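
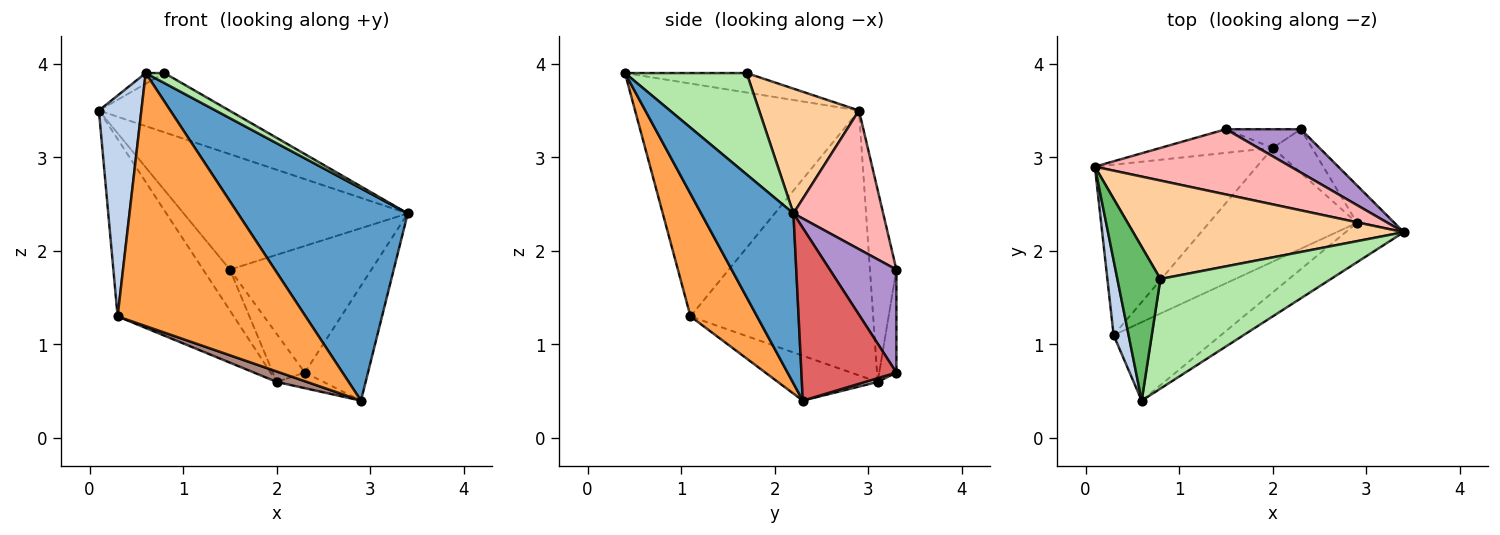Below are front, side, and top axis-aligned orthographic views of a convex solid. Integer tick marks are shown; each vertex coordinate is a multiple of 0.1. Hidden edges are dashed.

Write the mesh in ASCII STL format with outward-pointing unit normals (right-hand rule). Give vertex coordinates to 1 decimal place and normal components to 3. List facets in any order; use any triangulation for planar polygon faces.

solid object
 facet normal 0.471 -0.867 -0.161
  outer loop
   vertex 2.9 2.3 0.4
   vertex 3.4 2.2 2.4
   vertex 0.6 0.4 3.9
  endloop
 endfacet
 facet normal -0.981 -0.186 0.063
  outer loop
   vertex 0.3 1.1 1.3
   vertex 0.6 0.4 3.9
   vertex 0.1 2.9 3.5
  endloop
 endfacet
 facet normal 0.320 -0.905 -0.281
  outer loop
   vertex 0.3 1.1 1.3
   vertex 2.9 2.3 0.4
   vertex 0.6 0.4 3.9
  endloop
 endfacet
 facet normal 0.367 0.480 0.797
  outer loop
   vertex 0.8 1.7 3.9
   vertex 3.4 2.2 2.4
   vertex 0.1 2.9 3.5
  endloop
 endfacet
 facet normal -0.411 0.063 0.909
  outer loop
   vertex 0.8 1.7 3.9
   vertex 0.1 2.9 3.5
   vertex 0.6 0.4 3.9
  endloop
 endfacet
 facet normal 0.509 -0.078 0.857
  outer loop
   vertex 0.8 1.7 3.9
   vertex 0.6 0.4 3.9
   vertex 3.4 2.2 2.4
  endloop
 endfacet
 facet normal 0.819 0.545 -0.178
  outer loop
   vertex 2.3 3.3 0.7
   vertex 3.4 2.2 2.4
   vertex 2.9 2.3 0.4
  endloop
 endfacet
 facet normal 0.329 0.822 0.465
  outer loop
   vertex 1.5 3.3 1.8
   vertex 0.1 2.9 3.5
   vertex 3.4 2.2 2.4
  endloop
 endfacet
 facet normal 0.407 0.864 0.296
  outer loop
   vertex 1.5 3.3 1.8
   vertex 3.4 2.2 2.4
   vertex 2.3 3.3 0.7
  endloop
 endfacet
 facet normal -0.447 0.833 -0.325
  outer loop
   vertex 2.0 3.1 0.6
   vertex 1.5 3.3 1.8
   vertex 2.3 3.3 0.7
  endloop
 endfacet
 facet normal -0.290 -0.087 -0.953
  outer loop
   vertex 2.0 3.1 0.6
   vertex 2.9 2.3 0.4
   vertex 0.3 1.1 1.3
  endloop
 endfacet
 facet normal 0.089 0.335 -0.938
  outer loop
   vertex 2.0 3.1 0.6
   vertex 2.3 3.3 0.7
   vertex 2.9 2.3 0.4
  endloop
 endfacet
 facet normal -0.750 0.477 -0.458
  outer loop
   vertex 2.0 3.1 0.6
   vertex 0.3 1.1 1.3
   vertex 0.1 2.9 3.5
  endloop
 endfacet
 facet normal -0.650 0.658 -0.380
  outer loop
   vertex 2.0 3.1 0.6
   vertex 0.1 2.9 3.5
   vertex 1.5 3.3 1.8
  endloop
 endfacet
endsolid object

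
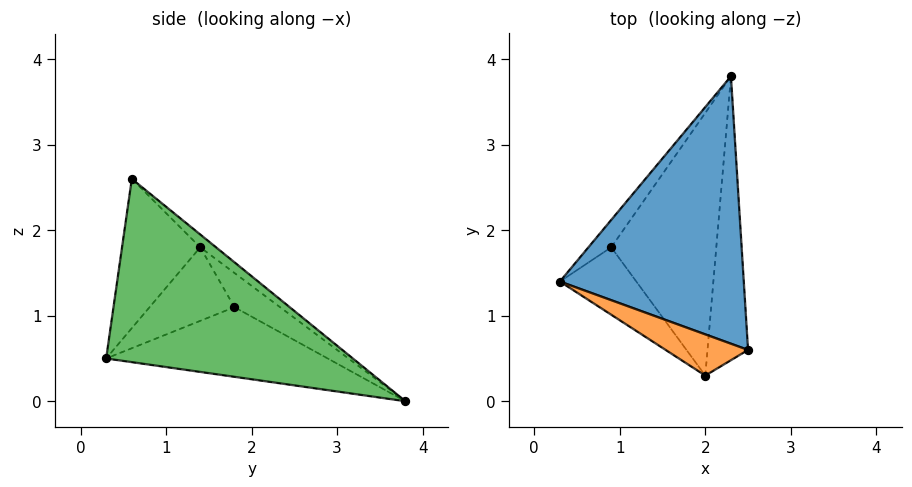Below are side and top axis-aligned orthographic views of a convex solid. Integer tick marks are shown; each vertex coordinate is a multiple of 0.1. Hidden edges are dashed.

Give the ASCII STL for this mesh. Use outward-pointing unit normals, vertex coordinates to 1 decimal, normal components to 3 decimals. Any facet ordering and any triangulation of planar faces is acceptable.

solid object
 facet normal -0.054 0.628 0.777
  outer loop
   vertex 2.3 3.8 0.0
   vertex 0.3 1.4 1.8
   vertex 2.5 0.6 2.6
  endloop
 endfacet
 facet normal -0.404 -0.887 0.223
  outer loop
   vertex 2.0 0.3 0.5
   vertex 2.5 0.6 2.6
   vertex 0.3 1.4 1.8
  endloop
 endfacet
 facet normal 0.970 -0.114 -0.215
  outer loop
   vertex 2.0 0.3 0.5
   vertex 2.3 3.8 0.0
   vertex 2.5 0.6 2.6
  endloop
 endfacet
 facet normal -0.802 0.267 -0.535
  outer loop
   vertex 0.9 1.8 1.1
   vertex 0.3 1.4 1.8
   vertex 2.3 3.8 0.0
  endloop
 endfacet
 facet normal -0.677 -0.215 -0.704
  outer loop
   vertex 0.9 1.8 1.1
   vertex 2.0 0.3 0.5
   vertex 0.3 1.4 1.8
  endloop
 endfacet
 facet normal -0.551 -0.072 -0.831
  outer loop
   vertex 0.9 1.8 1.1
   vertex 2.3 3.8 0.0
   vertex 2.0 0.3 0.5
  endloop
 endfacet
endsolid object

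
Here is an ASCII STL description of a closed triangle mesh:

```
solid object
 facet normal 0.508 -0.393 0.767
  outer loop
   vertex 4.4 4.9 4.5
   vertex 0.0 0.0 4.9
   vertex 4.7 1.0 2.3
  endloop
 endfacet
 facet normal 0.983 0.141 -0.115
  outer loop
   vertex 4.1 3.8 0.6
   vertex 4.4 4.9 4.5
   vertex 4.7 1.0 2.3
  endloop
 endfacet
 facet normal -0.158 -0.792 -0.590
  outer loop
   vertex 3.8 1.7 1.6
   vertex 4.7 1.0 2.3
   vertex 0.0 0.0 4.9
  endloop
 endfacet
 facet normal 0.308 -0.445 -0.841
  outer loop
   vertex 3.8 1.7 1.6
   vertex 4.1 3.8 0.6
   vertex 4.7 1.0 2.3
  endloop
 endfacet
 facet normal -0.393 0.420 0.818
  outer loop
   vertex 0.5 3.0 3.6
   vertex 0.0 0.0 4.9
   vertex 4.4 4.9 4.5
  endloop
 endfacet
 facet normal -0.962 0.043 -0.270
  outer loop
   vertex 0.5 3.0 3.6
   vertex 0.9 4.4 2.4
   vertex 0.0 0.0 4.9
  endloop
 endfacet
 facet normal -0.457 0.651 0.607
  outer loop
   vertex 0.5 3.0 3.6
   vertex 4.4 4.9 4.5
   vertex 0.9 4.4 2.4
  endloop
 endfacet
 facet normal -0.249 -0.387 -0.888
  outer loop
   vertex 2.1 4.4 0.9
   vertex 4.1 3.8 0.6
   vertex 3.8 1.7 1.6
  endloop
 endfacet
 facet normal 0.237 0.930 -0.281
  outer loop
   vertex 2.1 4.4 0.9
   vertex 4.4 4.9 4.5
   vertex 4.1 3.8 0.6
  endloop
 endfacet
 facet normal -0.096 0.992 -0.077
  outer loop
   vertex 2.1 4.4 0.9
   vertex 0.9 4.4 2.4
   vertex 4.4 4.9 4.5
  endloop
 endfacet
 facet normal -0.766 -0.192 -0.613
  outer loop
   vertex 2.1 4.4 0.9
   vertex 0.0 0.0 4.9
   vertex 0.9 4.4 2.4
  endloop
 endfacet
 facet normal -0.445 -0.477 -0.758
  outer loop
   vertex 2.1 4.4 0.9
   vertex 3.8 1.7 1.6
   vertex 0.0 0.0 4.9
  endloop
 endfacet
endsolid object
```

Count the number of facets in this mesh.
12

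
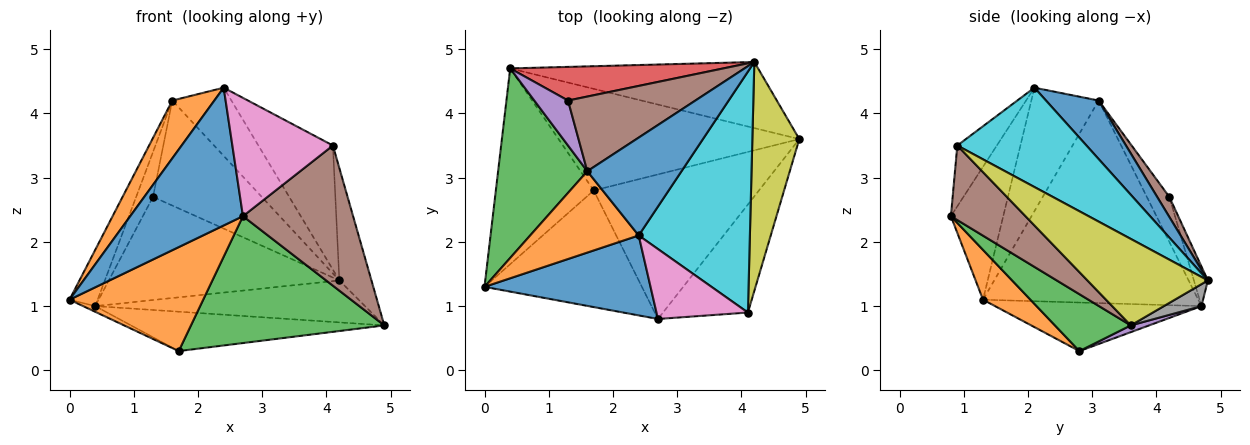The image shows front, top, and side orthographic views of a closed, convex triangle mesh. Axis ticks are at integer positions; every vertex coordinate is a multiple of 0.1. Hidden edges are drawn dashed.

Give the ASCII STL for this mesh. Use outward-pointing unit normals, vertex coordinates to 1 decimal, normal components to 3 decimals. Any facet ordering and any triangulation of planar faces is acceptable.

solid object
 facet normal -0.373 -0.803 0.466
  outer loop
   vertex 2.4 2.1 4.4
   vertex 0.0 1.3 1.1
   vertex 2.7 0.8 2.4
  endloop
 endfacet
 facet normal 0.230 -0.648 -0.726
  outer loop
   vertex 1.7 2.8 0.3
   vertex 2.7 0.8 2.4
   vertex 0.0 1.3 1.1
  endloop
 endfacet
 facet normal 0.251 -0.639 -0.728
  outer loop
   vertex 1.7 2.8 0.3
   vertex 4.9 3.6 0.7
   vertex 2.7 0.8 2.4
  endloop
 endfacet
 facet normal -0.444 0.026 -0.896
  outer loop
   vertex 1.7 2.8 0.3
   vertex 0.0 1.3 1.1
   vertex 0.4 4.7 1.0
  endloop
 endfacet
 facet normal 0.026 0.361 -0.932
  outer loop
   vertex 1.7 2.8 0.3
   vertex 0.4 4.7 1.0
   vertex 4.9 3.6 0.7
  endloop
 endfacet
 facet normal 0.473 -0.698 -0.538
  outer loop
   vertex 4.1 0.9 3.5
   vertex 2.7 0.8 2.4
   vertex 4.9 3.6 0.7
  endloop
 endfacet
 facet normal -0.320 -0.815 0.482
  outer loop
   vertex 4.1 0.9 3.5
   vertex 2.4 2.1 4.4
   vertex 2.7 0.8 2.4
  endloop
 endfacet
 facet normal 0.075 0.535 -0.842
  outer loop
   vertex 4.2 4.8 1.4
   vertex 4.9 3.6 0.7
   vertex 0.4 4.7 1.0
  endloop
 endfacet
 facet normal 0.856 0.228 0.465
  outer loop
   vertex 4.2 4.8 1.4
   vertex 4.1 0.9 3.5
   vertex 4.9 3.6 0.7
  endloop
 endfacet
 facet normal 0.622 0.359 0.696
  outer loop
   vertex 4.2 4.8 1.4
   vertex 2.4 2.1 4.4
   vertex 4.1 0.9 3.5
  endloop
 endfacet
 facet normal 0.454 0.509 0.731
  outer loop
   vertex 1.6 3.1 4.2
   vertex 2.4 2.1 4.4
   vertex 4.2 4.8 1.4
  endloop
 endfacet
 facet normal -0.680 -0.425 0.598
  outer loop
   vertex 1.6 3.1 4.2
   vertex 0.0 1.3 1.1
   vertex 2.4 2.1 4.4
  endloop
 endfacet
 facet normal -0.909 0.119 0.400
  outer loop
   vertex 1.6 3.1 4.2
   vertex 0.4 4.7 1.0
   vertex 0.0 1.3 1.1
  endloop
 endfacet
 facet normal -0.058 0.949 0.310
  outer loop
   vertex 1.3 4.2 2.7
   vertex 4.2 4.8 1.4
   vertex 0.4 4.7 1.0
  endloop
 endfacet
 facet normal -0.686 0.514 0.514
  outer loop
   vertex 1.3 4.2 2.7
   vertex 0.4 4.7 1.0
   vertex 1.6 3.1 4.2
  endloop
 endfacet
 facet normal 0.091 0.812 0.577
  outer loop
   vertex 1.3 4.2 2.7
   vertex 1.6 3.1 4.2
   vertex 4.2 4.8 1.4
  endloop
 endfacet
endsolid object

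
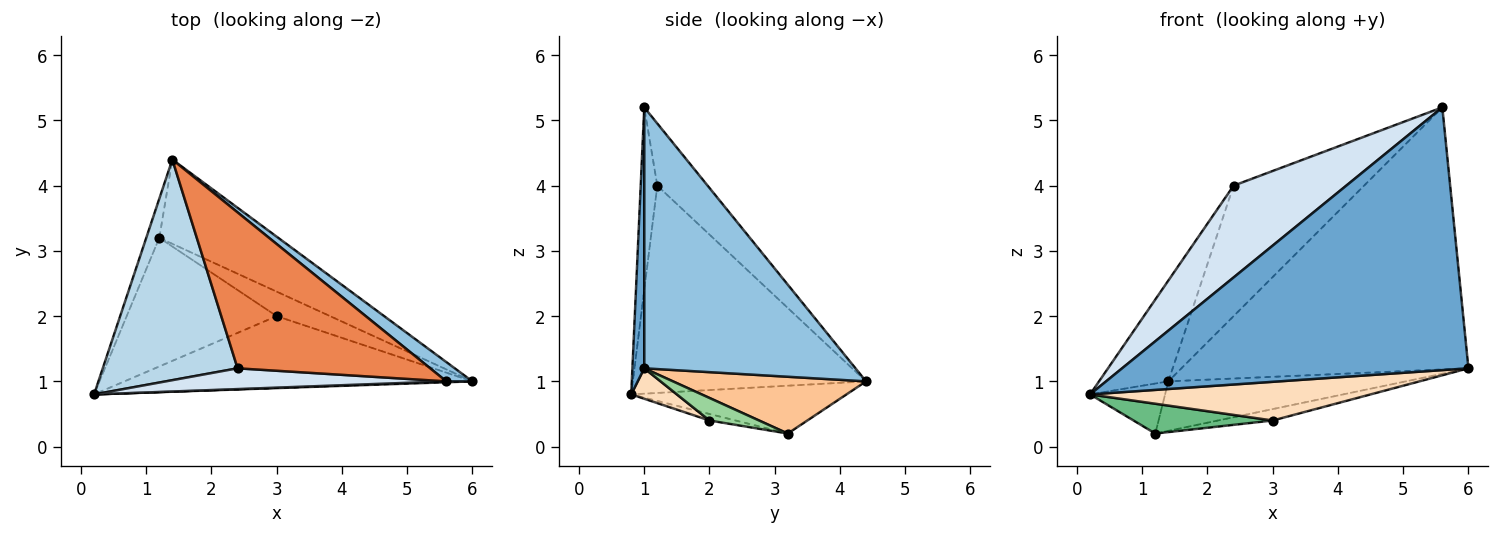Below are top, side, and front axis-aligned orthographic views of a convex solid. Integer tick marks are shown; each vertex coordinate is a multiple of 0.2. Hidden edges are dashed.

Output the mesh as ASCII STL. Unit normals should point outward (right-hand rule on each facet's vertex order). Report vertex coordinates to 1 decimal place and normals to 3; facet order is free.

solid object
 facet normal 0.034 -0.999 0.003
  outer loop
   vertex 5.6 1.0 5.2
   vertex 0.2 0.8 0.8
   vertex 6.0 1.0 1.2
  endloop
 endfacet
 facet normal 0.592 0.804 0.059
  outer loop
   vertex 5.6 1.0 5.2
   vertex 6.0 1.0 1.2
   vertex 1.4 4.4 1.0
  endloop
 endfacet
 facet normal -0.813 0.242 0.529
  outer loop
   vertex 2.4 1.2 4.0
   vertex 1.4 4.4 1.0
   vertex 0.2 0.8 0.8
  endloop
 endfacet
 facet normal -0.142 -0.965 0.218
  outer loop
   vertex 2.4 1.2 4.0
   vertex 0.2 0.8 0.8
   vertex 5.6 1.0 5.2
  endloop
 endfacet
 facet normal -0.240 0.623 0.745
  outer loop
   vertex 2.4 1.2 4.0
   vertex 5.6 1.0 5.2
   vertex 1.4 4.4 1.0
  endloop
 endfacet
 facet normal -0.914 0.319 -0.249
  outer loop
   vertex 1.2 3.2 0.2
   vertex 0.2 0.8 0.8
   vertex 1.4 4.4 1.0
  endloop
 endfacet
 facet normal 0.381 0.468 -0.797
  outer loop
   vertex 1.2 3.2 0.2
   vertex 1.4 4.4 1.0
   vertex 6.0 1.0 1.2
  endloop
 endfacet
 facet normal 0.077 -0.472 -0.878
  outer loop
   vertex 3.0 2.0 0.4
   vertex 6.0 1.0 1.2
   vertex 0.2 0.8 0.8
  endloop
 endfacet
 facet normal -0.042 -0.226 -0.973
  outer loop
   vertex 3.0 2.0 0.4
   vertex 0.2 0.8 0.8
   vertex 1.2 3.2 0.2
  endloop
 endfacet
 facet normal 0.357 0.395 -0.846
  outer loop
   vertex 3.0 2.0 0.4
   vertex 1.2 3.2 0.2
   vertex 6.0 1.0 1.2
  endloop
 endfacet
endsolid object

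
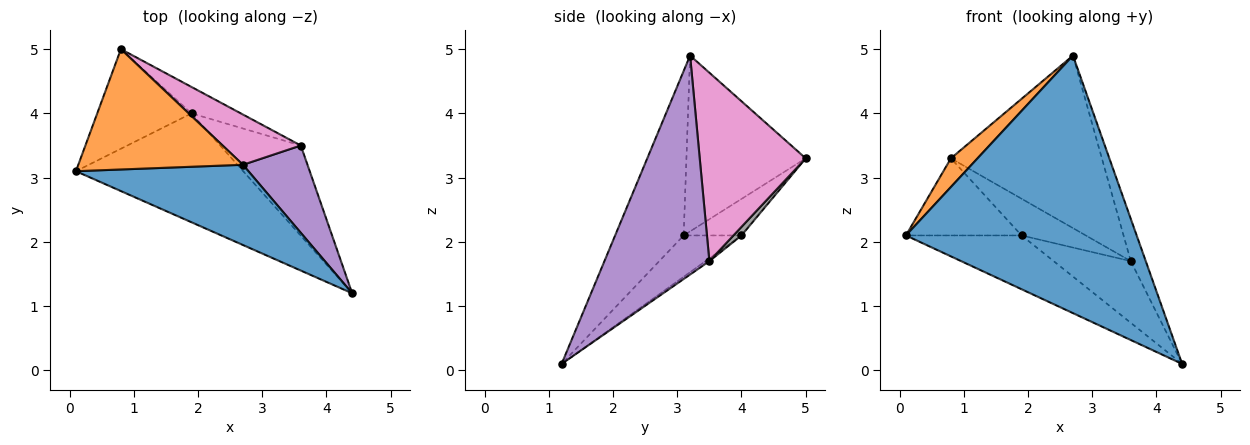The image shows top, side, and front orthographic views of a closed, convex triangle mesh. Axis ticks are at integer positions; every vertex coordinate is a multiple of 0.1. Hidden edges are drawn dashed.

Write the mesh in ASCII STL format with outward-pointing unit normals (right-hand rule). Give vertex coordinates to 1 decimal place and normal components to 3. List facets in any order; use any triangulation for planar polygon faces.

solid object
 facet normal -0.273 -0.919 0.286
  outer loop
   vertex 2.7 3.2 4.9
   vertex 0.1 3.1 2.1
   vertex 4.4 1.2 0.1
  endloop
 endfacet
 facet normal -0.720 -0.161 0.675
  outer loop
   vertex 2.7 3.2 4.9
   vertex 0.8 5.0 3.3
   vertex 0.1 3.1 2.1
  endloop
 endfacet
 facet normal -0.216 0.432 -0.875
  outer loop
   vertex 1.9 4.0 2.1
   vertex 4.4 1.2 0.1
   vertex 0.1 3.1 2.1
  endloop
 endfacet
 facet normal -0.293 0.585 -0.756
  outer loop
   vertex 1.9 4.0 2.1
   vertex 0.1 3.1 2.1
   vertex 0.8 5.0 3.3
  endloop
 endfacet
 facet normal 0.950 0.136 0.280
  outer loop
   vertex 3.6 3.5 1.7
   vertex 2.7 3.2 4.9
   vertex 4.4 1.2 0.1
  endloop
 endfacet
 facet normal -0.028 0.564 -0.825
  outer loop
   vertex 3.6 3.5 1.7
   vertex 4.4 1.2 0.1
   vertex 1.9 4.0 2.1
  endloop
 endfacet
 facet normal 0.559 0.796 0.232
  outer loop
   vertex 3.6 3.5 1.7
   vertex 0.8 5.0 3.3
   vertex 2.7 3.2 4.9
  endloop
 endfacet
 facet normal 0.101 0.808 -0.581
  outer loop
   vertex 3.6 3.5 1.7
   vertex 1.9 4.0 2.1
   vertex 0.8 5.0 3.3
  endloop
 endfacet
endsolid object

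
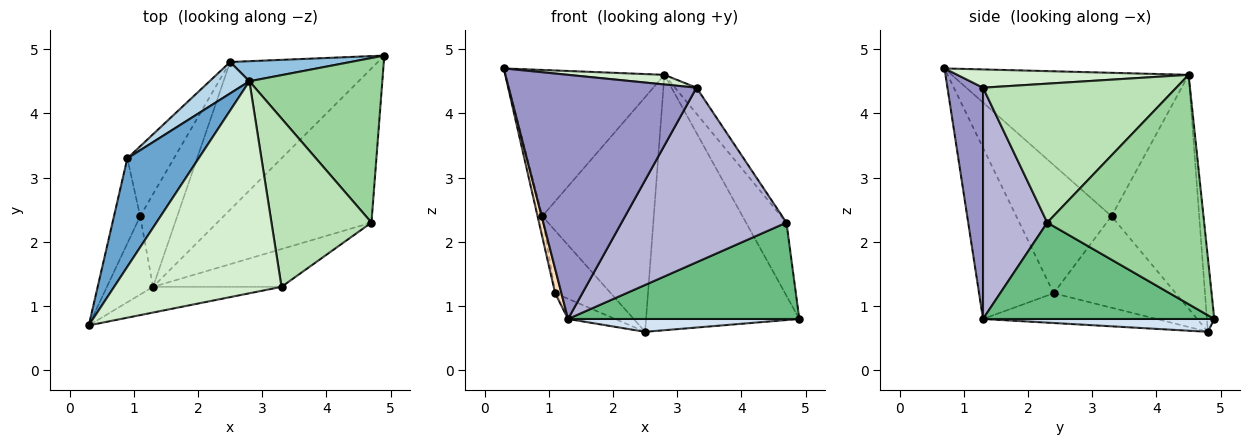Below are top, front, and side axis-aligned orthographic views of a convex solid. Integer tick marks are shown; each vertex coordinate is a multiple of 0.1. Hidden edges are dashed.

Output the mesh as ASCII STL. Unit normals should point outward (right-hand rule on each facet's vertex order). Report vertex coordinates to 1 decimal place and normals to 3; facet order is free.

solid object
 facet normal -0.767 0.515 0.382
  outer loop
   vertex 2.8 4.5 4.6
   vertex 0.9 3.3 2.4
   vertex 0.3 0.7 4.7
  endloop
 endfacet
 facet normal -0.048 0.996 0.078
  outer loop
   vertex 2.8 4.5 4.6
   vertex 4.9 4.9 0.8
   vertex 2.5 4.8 0.6
  endloop
 endfacet
 facet normal -0.615 0.782 0.105
  outer loop
   vertex 2.8 4.5 4.6
   vertex 2.5 4.8 0.6
   vertex 0.9 3.3 2.4
  endloop
 endfacet
 facet normal 0.086 -0.086 -0.993
  outer loop
   vertex 1.3 1.3 0.8
   vertex 2.5 4.8 0.6
   vertex 4.9 4.9 0.8
  endloop
 endfacet
 facet normal -0.826 0.377 -0.420
  outer loop
   vertex 1.1 2.4 1.2
   vertex 0.9 3.3 2.4
   vertex 2.5 4.8 0.6
  endloop
 endfacet
 facet normal -0.617 0.168 -0.769
  outer loop
   vertex 1.1 2.4 1.2
   vertex 2.5 4.8 0.6
   vertex 1.3 1.3 0.8
  endloop
 endfacet
 facet normal -0.979 0.049 -0.200
  outer loop
   vertex 1.1 2.4 1.2
   vertex 0.3 0.7 4.7
   vertex 0.9 3.3 2.4
  endloop
 endfacet
 facet normal -0.962 -0.081 -0.259
  outer loop
   vertex 1.1 2.4 1.2
   vertex 1.3 1.3 0.8
   vertex 0.3 0.7 4.7
  endloop
 endfacet
 facet normal 0.468 -0.468 -0.749
  outer loop
   vertex 4.7 2.3 2.3
   vertex 1.3 1.3 0.8
   vertex 4.9 4.9 0.8
  endloop
 endfacet
 facet normal 0.844 0.217 0.490
  outer loop
   vertex 4.7 2.3 2.3
   vertex 4.9 4.9 0.8
   vertex 2.8 4.5 4.6
  endloop
 endfacet
 facet normal 0.808 0.090 0.582
  outer loop
   vertex 3.3 1.3 4.4
   vertex 4.7 2.3 2.3
   vertex 2.8 4.5 4.6
  endloop
 endfacet
 facet normal 0.108 -0.045 0.993
  outer loop
   vertex 3.3 1.3 4.4
   vertex 2.8 4.5 4.6
   vertex 0.3 0.7 4.7
  endloop
 endfacet
 facet normal 0.185 -0.977 -0.103
  outer loop
   vertex 3.3 1.3 4.4
   vertex 0.3 0.7 4.7
   vertex 1.3 1.3 0.8
  endloop
 endfacet
 facet normal 0.356 -0.913 -0.198
  outer loop
   vertex 3.3 1.3 4.4
   vertex 1.3 1.3 0.8
   vertex 4.7 2.3 2.3
  endloop
 endfacet
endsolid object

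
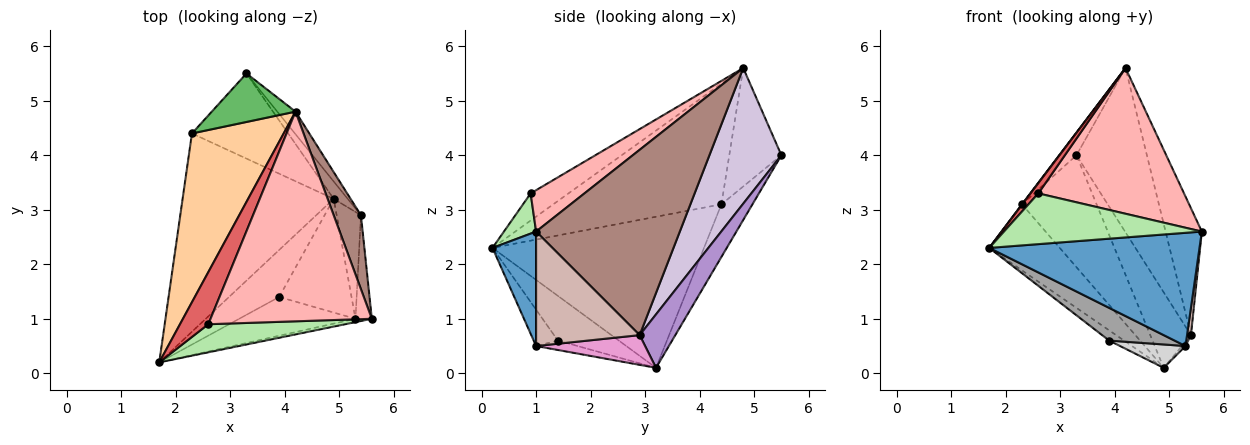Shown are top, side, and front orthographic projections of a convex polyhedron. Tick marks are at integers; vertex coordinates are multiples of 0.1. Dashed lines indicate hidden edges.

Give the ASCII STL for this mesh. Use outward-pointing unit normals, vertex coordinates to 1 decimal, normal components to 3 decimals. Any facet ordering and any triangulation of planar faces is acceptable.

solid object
 facet normal 0.203 -0.979 -0.029
  outer loop
   vertex 5.3 1.0 0.5
   vertex 5.6 1.0 2.6
   vertex 1.7 0.2 2.3
  endloop
 endfacet
 facet normal -0.688 0.229 -0.688
  outer loop
   vertex 2.3 4.4 3.1
   vertex 4.9 3.2 0.1
   vertex 1.7 0.2 2.3
  endloop
 endfacet
 facet normal -0.314 0.756 -0.575
  outer loop
   vertex 2.3 4.4 3.1
   vertex 3.3 5.5 4.0
   vertex 4.9 3.2 0.1
  endloop
 endfacet
 facet normal -0.796 -0.002 0.605
  outer loop
   vertex 2.3 4.4 3.1
   vertex 1.7 0.2 2.3
   vertex 4.2 4.8 5.6
  endloop
 endfacet
 facet normal -0.788 0.261 0.557
  outer loop
   vertex 2.3 4.4 3.1
   vertex 4.2 4.8 5.6
   vertex 3.3 5.5 4.0
  endloop
 endfacet
 facet normal 0.141 -0.866 0.480
  outer loop
   vertex 2.6 0.9 3.3
   vertex 1.7 0.2 2.3
   vertex 5.6 1.0 2.6
  endloop
 endfacet
 facet normal -0.685 -0.141 0.715
  outer loop
   vertex 2.6 0.9 3.3
   vertex 4.2 4.8 5.6
   vertex 1.7 0.2 2.3
  endloop
 endfacet
 facet normal 0.206 -0.558 0.804
  outer loop
   vertex 2.6 0.9 3.3
   vertex 5.6 1.0 2.6
   vertex 4.2 4.8 5.6
  endloop
 endfacet
 facet normal 0.649 0.741 -0.171
  outer loop
   vertex 5.4 2.9 0.7
   vertex 4.9 3.2 0.1
   vertex 3.3 5.5 4.0
  endloop
 endfacet
 facet normal 0.712 0.696 -0.096
  outer loop
   vertex 5.4 2.9 0.7
   vertex 3.3 5.5 4.0
   vertex 4.2 4.8 5.6
  endloop
 endfacet
 facet normal 0.960 0.242 0.141
  outer loop
   vertex 5.4 2.9 0.7
   vertex 4.2 4.8 5.6
   vertex 5.6 1.0 2.6
  endloop
 endfacet
 facet normal 0.989 -0.037 -0.141
  outer loop
   vertex 5.4 2.9 0.7
   vertex 5.6 1.0 2.6
   vertex 5.3 1.0 0.5
  endloop
 endfacet
 facet normal 0.774 0.026 -0.632
  outer loop
   vertex 5.4 2.9 0.7
   vertex 5.3 1.0 0.5
   vertex 4.9 3.2 0.1
  endloop
 endfacet
 facet normal -0.657 0.160 -0.737
  outer loop
   vertex 3.9 1.4 0.6
   vertex 1.7 0.2 2.3
   vertex 4.9 3.2 0.1
  endloop
 endfacet
 facet normal -0.232 -0.627 -0.743
  outer loop
   vertex 3.9 1.4 0.6
   vertex 5.3 1.0 0.5
   vertex 1.7 0.2 2.3
  endloop
 endfacet
 facet normal -0.126 -0.200 -0.972
  outer loop
   vertex 3.9 1.4 0.6
   vertex 4.9 3.2 0.1
   vertex 5.3 1.0 0.5
  endloop
 endfacet
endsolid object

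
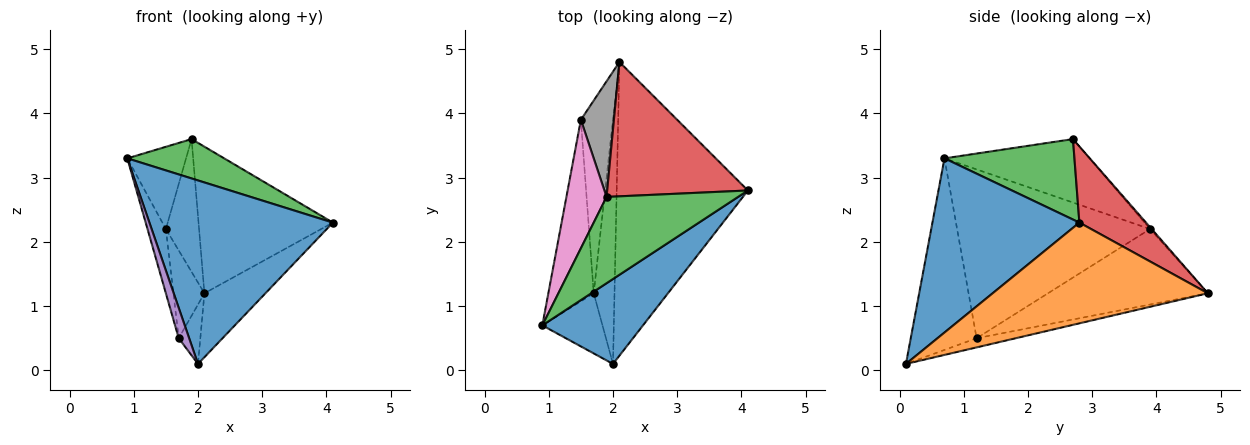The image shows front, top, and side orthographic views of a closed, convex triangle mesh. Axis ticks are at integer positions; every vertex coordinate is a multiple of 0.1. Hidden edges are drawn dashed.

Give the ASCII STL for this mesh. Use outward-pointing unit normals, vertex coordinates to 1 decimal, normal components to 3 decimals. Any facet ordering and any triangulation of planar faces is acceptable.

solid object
 facet normal 0.588 -0.734 0.340
  outer loop
   vertex 2.0 0.1 0.1
   vertex 4.1 2.8 2.3
   vertex 0.9 0.7 3.3
  endloop
 endfacet
 facet normal 0.600 0.170 -0.782
  outer loop
   vertex 2.0 0.1 0.1
   vertex 2.1 4.8 1.2
   vertex 4.1 2.8 2.3
  endloop
 endfacet
 facet normal 0.486 -0.362 0.795
  outer loop
   vertex 1.9 2.7 3.6
   vertex 0.9 0.7 3.3
   vertex 4.1 2.8 2.3
  endloop
 endfacet
 facet normal 0.343 0.692 0.634
  outer loop
   vertex 1.9 2.7 3.6
   vertex 4.1 2.8 2.3
   vertex 2.1 4.8 1.2
  endloop
 endfacet
 facet normal -0.943 -0.150 -0.296
  outer loop
   vertex 1.7 1.2 0.5
   vertex 2.0 0.1 0.1
   vertex 0.9 0.7 3.3
  endloop
 endfacet
 facet normal -0.394 0.217 -0.893
  outer loop
   vertex 1.7 1.2 0.5
   vertex 2.1 4.8 1.2
   vertex 2.0 0.1 0.1
  endloop
 endfacet
 facet normal -0.799 0.324 0.506
  outer loop
   vertex 1.5 3.9 2.2
   vertex 0.9 0.7 3.3
   vertex 1.9 2.7 3.6
  endloop
 endfacet
 facet normal -0.036 0.754 0.656
  outer loop
   vertex 1.5 3.9 2.2
   vertex 1.9 2.7 3.6
   vertex 2.1 4.8 1.2
  endloop
 endfacet
 facet normal -0.962 0.091 -0.258
  outer loop
   vertex 1.5 3.9 2.2
   vertex 1.7 1.2 0.5
   vertex 0.9 0.7 3.3
  endloop
 endfacet
 facet normal -0.906 0.176 -0.385
  outer loop
   vertex 1.5 3.9 2.2
   vertex 2.1 4.8 1.2
   vertex 1.7 1.2 0.5
  endloop
 endfacet
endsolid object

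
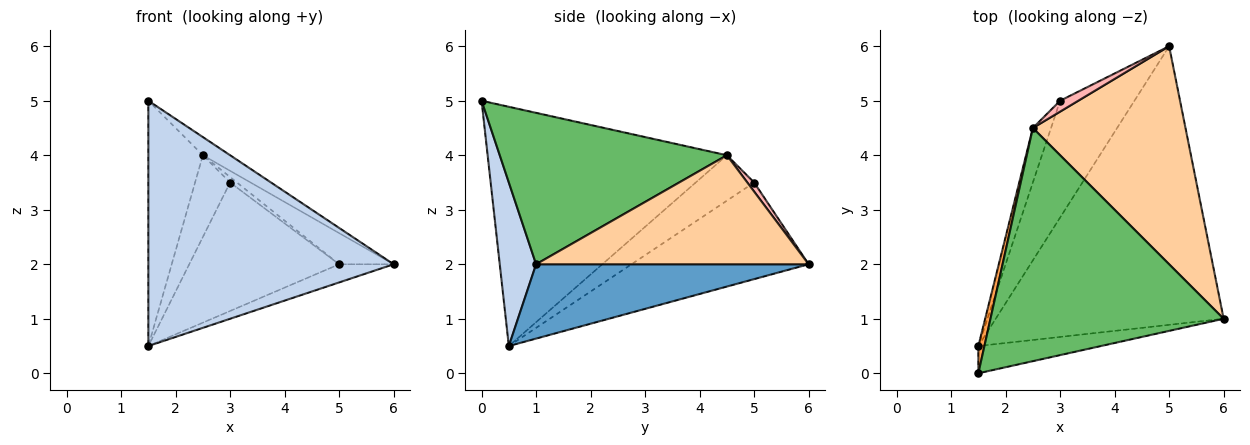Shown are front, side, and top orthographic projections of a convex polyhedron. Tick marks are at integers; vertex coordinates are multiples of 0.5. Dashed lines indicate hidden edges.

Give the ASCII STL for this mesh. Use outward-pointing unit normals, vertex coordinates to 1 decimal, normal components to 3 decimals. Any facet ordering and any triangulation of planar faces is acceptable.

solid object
 facet normal 0.309 0.062 -0.949
  outer loop
   vertex 5.0 6.0 2.0
   vertex 6.0 1.0 2.0
   vertex 1.5 0.5 0.5
  endloop
 endfacet
 facet normal 0.146 -0.983 -0.109
  outer loop
   vertex 1.5 0.0 5.0
   vertex 1.5 0.5 0.5
   vertex 6.0 1.0 2.0
  endloop
 endfacet
 facet normal -0.975 0.222 0.025
  outer loop
   vertex 2.5 4.5 4.0
   vertex 1.5 0.5 0.5
   vertex 1.5 0.0 5.0
  endloop
 endfacet
 facet normal 0.577 0.115 0.808
  outer loop
   vertex 2.5 4.5 4.0
   vertex 6.0 1.0 2.0
   vertex 5.0 6.0 2.0
  endloop
 endfacet
 facet normal 0.543 0.065 0.837
  outer loop
   vertex 2.5 4.5 4.0
   vertex 1.5 0.0 5.0
   vertex 6.0 1.0 2.0
  endloop
 endfacet
 facet normal -0.658 0.557 -0.506
  outer loop
   vertex 3.0 5.0 3.5
   vertex 5.0 6.0 2.0
   vertex 1.5 0.5 0.5
  endloop
 endfacet
 facet normal -0.811 0.487 -0.324
  outer loop
   vertex 3.0 5.0 3.5
   vertex 1.5 0.5 0.5
   vertex 2.5 4.5 4.0
  endloop
 endfacet
 facet normal 0.408 0.408 0.816
  outer loop
   vertex 3.0 5.0 3.5
   vertex 2.5 4.5 4.0
   vertex 5.0 6.0 2.0
  endloop
 endfacet
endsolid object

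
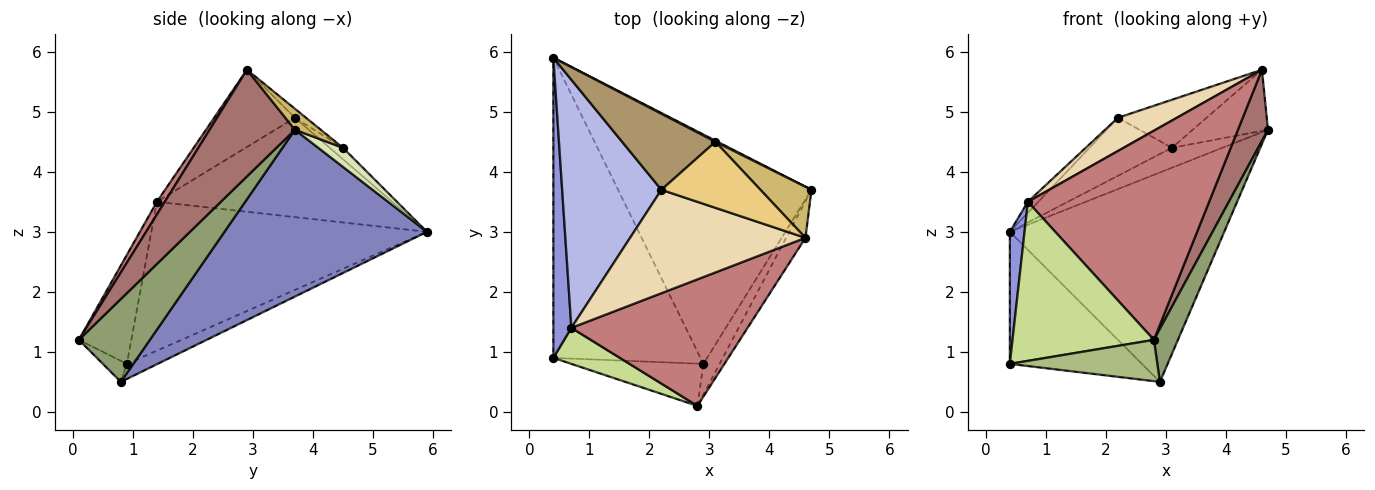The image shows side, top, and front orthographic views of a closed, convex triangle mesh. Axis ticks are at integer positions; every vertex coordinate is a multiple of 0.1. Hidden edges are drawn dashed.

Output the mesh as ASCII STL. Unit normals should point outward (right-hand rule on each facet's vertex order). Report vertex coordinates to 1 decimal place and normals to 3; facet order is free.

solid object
 facet normal -0.093 0.401 -0.911
  outer loop
   vertex 2.9 0.8 0.5
   vertex 0.4 0.9 0.8
   vertex 0.4 5.9 3.0
  endloop
 endfacet
 facet normal 0.537 0.569 -0.623
  outer loop
   vertex 2.9 0.8 0.5
   vertex 0.4 5.9 3.0
   vertex 4.7 3.7 4.7
  endloop
 endfacet
 facet normal -0.991 -0.053 0.120
  outer loop
   vertex 0.7 1.4 3.5
   vertex 0.4 5.9 3.0
   vertex 0.4 0.9 0.8
  endloop
 endfacet
 facet normal -0.707 0.031 0.706
  outer loop
   vertex 2.2 3.7 4.9
   vertex 0.4 5.9 3.0
   vertex 0.7 1.4 3.5
  endloop
 endfacet
 facet normal 0.932 -0.315 -0.182
  outer loop
   vertex 2.8 0.1 1.2
   vertex 2.9 0.8 0.5
   vertex 4.7 3.7 4.7
  endloop
 endfacet
 facet normal -0.113 -0.694 -0.711
  outer loop
   vertex 2.8 0.1 1.2
   vertex 0.4 0.9 0.8
   vertex 2.9 0.8 0.5
  endloop
 endfacet
 facet normal -0.340 -0.917 0.208
  outer loop
   vertex 2.8 0.1 1.2
   vertex 0.7 1.4 3.5
   vertex 0.4 0.9 0.8
  endloop
 endfacet
 facet normal 0.439 0.897 0.050
  outer loop
   vertex 3.1 4.5 4.4
   vertex 4.7 3.7 4.7
   vertex 0.4 5.9 3.0
  endloop
 endfacet
 facet normal -0.097 0.604 0.791
  outer loop
   vertex 3.1 4.5 4.4
   vertex 0.4 5.9 3.0
   vertex 2.2 3.7 4.9
  endloop
 endfacet
 facet normal 0.255 0.742 0.619
  outer loop
   vertex 4.6 2.9 5.7
   vertex 4.7 3.7 4.7
   vertex 3.1 4.5 4.4
  endloop
 endfacet
 facet normal -0.073 0.587 0.807
  outer loop
   vertex 4.6 2.9 5.7
   vertex 3.1 4.5 4.4
   vertex 2.2 3.7 4.9
  endloop
 endfacet
 facet normal -0.387 -0.282 0.878
  outer loop
   vertex 4.6 2.9 5.7
   vertex 2.2 3.7 4.9
   vertex 0.7 1.4 3.5
  endloop
 endfacet
 facet normal 0.930 -0.327 -0.169
  outer loop
   vertex 4.6 2.9 5.7
   vertex 2.8 0.1 1.2
   vertex 4.7 3.7 4.7
  endloop
 endfacet
 facet normal 0.037 -0.855 0.517
  outer loop
   vertex 4.6 2.9 5.7
   vertex 0.7 1.4 3.5
   vertex 2.8 0.1 1.2
  endloop
 endfacet
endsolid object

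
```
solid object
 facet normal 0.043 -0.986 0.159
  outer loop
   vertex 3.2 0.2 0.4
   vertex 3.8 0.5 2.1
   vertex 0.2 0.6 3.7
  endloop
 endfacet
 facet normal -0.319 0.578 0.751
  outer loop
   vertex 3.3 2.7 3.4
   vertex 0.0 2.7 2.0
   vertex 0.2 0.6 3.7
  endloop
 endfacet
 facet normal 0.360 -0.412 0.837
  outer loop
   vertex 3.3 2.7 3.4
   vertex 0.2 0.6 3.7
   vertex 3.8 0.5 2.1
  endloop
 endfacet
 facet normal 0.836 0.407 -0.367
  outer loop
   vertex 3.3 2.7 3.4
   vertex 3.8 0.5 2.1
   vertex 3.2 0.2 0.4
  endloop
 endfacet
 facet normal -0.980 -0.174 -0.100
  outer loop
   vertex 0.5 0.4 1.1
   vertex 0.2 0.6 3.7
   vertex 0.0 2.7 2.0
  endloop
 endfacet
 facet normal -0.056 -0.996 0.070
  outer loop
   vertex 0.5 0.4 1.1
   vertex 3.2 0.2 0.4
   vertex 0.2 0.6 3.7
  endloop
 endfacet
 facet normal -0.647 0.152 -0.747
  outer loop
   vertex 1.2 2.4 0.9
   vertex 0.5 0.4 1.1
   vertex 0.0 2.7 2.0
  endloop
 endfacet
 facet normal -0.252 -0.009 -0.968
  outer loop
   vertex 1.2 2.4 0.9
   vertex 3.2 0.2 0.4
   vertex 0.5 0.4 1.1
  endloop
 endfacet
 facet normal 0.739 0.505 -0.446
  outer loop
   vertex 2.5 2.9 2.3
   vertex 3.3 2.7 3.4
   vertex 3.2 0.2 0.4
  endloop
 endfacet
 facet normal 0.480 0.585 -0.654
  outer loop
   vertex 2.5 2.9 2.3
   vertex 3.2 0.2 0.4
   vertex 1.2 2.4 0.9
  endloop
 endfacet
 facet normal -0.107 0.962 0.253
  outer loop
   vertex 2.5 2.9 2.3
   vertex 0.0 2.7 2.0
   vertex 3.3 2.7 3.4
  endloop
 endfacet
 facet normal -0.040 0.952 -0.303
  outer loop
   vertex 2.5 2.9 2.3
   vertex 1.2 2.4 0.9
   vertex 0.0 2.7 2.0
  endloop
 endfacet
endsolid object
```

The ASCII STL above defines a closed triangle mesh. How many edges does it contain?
18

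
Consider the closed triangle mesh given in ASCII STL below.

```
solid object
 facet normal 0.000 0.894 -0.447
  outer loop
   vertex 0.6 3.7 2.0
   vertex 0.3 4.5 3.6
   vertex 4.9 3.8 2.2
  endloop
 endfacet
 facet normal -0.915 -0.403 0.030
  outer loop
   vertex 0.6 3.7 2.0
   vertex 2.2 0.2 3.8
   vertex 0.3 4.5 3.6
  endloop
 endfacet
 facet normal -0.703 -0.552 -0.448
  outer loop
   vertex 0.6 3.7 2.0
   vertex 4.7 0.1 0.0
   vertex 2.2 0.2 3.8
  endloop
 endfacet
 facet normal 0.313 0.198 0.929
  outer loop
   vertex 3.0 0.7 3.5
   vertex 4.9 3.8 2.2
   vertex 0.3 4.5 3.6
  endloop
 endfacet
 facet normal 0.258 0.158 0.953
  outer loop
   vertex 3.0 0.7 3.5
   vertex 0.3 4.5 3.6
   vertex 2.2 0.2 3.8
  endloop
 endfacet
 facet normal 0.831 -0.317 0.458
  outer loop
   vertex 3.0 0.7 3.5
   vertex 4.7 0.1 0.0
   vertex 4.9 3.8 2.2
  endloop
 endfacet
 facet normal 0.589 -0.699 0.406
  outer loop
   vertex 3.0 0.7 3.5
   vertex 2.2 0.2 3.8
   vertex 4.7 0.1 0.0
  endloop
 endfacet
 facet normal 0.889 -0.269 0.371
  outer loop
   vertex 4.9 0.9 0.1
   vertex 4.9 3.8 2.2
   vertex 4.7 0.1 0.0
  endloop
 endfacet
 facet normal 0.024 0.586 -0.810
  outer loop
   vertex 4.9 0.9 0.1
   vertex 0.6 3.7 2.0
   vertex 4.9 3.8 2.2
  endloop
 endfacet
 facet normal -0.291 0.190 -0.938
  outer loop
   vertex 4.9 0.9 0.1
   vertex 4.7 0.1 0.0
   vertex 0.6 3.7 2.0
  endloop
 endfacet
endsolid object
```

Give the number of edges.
15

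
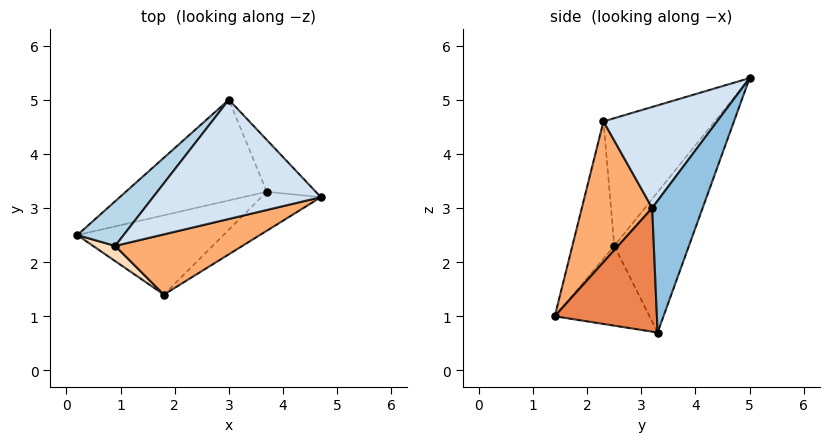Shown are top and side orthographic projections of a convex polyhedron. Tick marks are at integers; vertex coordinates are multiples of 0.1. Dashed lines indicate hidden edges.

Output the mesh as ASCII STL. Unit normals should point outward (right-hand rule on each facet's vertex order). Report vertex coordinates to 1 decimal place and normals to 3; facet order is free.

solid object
 facet normal -0.363 0.858 -0.364
  outer loop
   vertex 3.7 3.3 0.7
   vertex 0.2 2.5 2.3
   vertex 3.0 5.0 5.4
  endloop
 endfacet
 facet normal 0.558 0.804 -0.208
  outer loop
   vertex 3.7 3.3 0.7
   vertex 3.0 5.0 5.4
   vertex 4.7 3.2 3.0
  endloop
 endfacet
 facet normal -0.795 0.533 0.288
  outer loop
   vertex 0.9 2.3 4.6
   vertex 3.0 5.0 5.4
   vertex 0.2 2.5 2.3
  endloop
 endfacet
 facet normal 0.432 -0.548 0.717
  outer loop
   vertex 0.9 2.3 4.6
   vertex 4.7 3.2 3.0
   vertex 3.0 5.0 5.4
  endloop
 endfacet
 facet normal 0.647 -0.696 -0.312
  outer loop
   vertex 1.8 1.4 1.0
   vertex 3.7 3.3 0.7
   vertex 4.7 3.2 3.0
  endloop
 endfacet
 facet normal 0.340 -0.889 0.307
  outer loop
   vertex 1.8 1.4 1.0
   vertex 4.7 3.2 3.0
   vertex 0.9 2.3 4.6
  endloop
 endfacet
 facet normal -0.454 0.322 -0.831
  outer loop
   vertex 1.8 1.4 1.0
   vertex 0.2 2.5 2.3
   vertex 3.7 3.3 0.7
  endloop
 endfacet
 facet normal -0.518 -0.852 0.083
  outer loop
   vertex 1.8 1.4 1.0
   vertex 0.9 2.3 4.6
   vertex 0.2 2.5 2.3
  endloop
 endfacet
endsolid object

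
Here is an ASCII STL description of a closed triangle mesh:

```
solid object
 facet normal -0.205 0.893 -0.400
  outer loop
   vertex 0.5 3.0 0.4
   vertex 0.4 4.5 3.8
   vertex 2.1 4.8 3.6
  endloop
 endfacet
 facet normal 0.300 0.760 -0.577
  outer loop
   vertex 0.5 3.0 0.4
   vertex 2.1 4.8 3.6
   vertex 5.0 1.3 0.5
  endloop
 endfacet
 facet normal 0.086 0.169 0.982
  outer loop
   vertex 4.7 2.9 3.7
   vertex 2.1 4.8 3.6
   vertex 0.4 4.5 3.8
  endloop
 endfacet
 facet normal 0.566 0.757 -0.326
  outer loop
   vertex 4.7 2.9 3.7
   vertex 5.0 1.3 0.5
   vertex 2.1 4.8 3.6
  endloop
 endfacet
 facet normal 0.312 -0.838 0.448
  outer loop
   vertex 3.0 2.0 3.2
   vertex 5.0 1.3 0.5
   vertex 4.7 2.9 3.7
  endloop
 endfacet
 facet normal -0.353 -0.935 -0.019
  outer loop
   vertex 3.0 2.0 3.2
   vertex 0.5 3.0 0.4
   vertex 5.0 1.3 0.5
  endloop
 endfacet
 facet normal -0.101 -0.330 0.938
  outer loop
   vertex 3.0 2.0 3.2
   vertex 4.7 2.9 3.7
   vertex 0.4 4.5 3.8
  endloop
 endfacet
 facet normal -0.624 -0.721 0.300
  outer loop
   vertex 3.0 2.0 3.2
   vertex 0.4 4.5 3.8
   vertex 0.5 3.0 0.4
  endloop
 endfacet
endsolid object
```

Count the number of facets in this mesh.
8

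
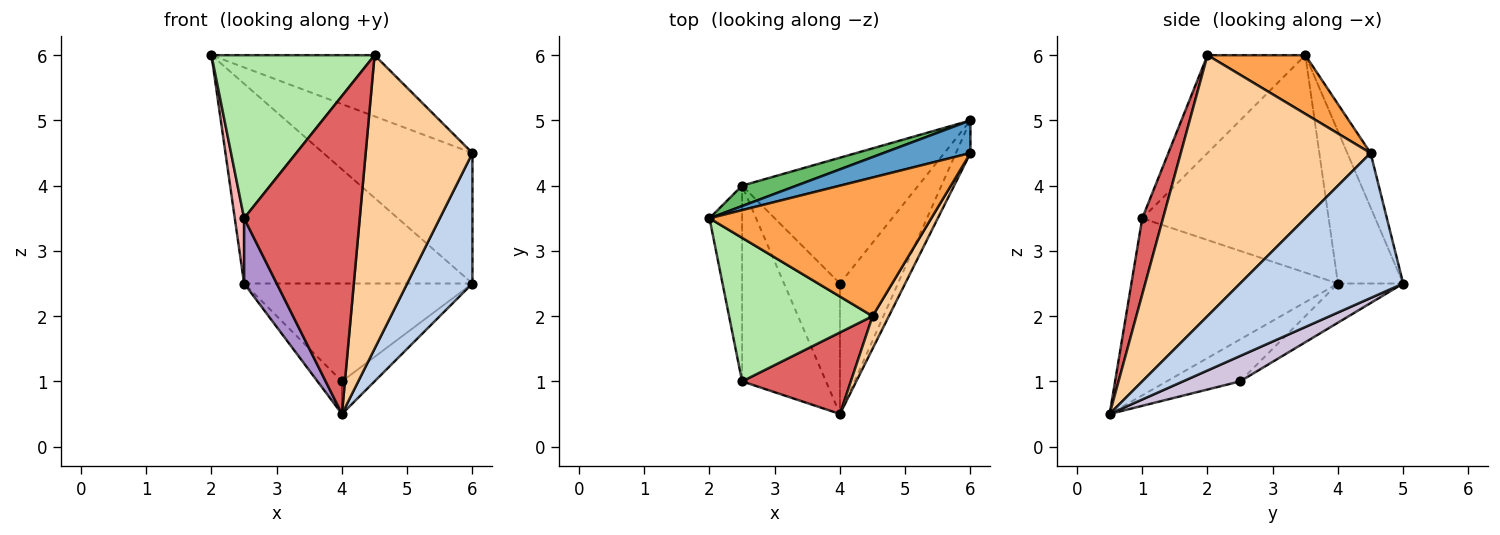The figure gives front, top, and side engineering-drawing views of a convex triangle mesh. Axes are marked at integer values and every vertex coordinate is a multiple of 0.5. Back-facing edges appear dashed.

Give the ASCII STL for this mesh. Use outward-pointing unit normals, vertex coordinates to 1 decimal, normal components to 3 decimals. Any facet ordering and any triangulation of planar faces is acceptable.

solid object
 facet normal -0.150 0.959 0.240
  outer loop
   vertex 6.0 5.0 2.5
   vertex 2.0 3.5 6.0
   vertex 6.0 4.5 4.5
  endloop
 endfacet
 facet normal 0.925 -0.370 -0.092
  outer loop
   vertex 6.0 5.0 2.5
   vertex 6.0 4.5 4.5
   vertex 4.0 0.5 0.5
  endloop
 endfacet
 facet normal 0.235 0.392 0.889
  outer loop
   vertex 4.5 2.0 6.0
   vertex 6.0 4.5 4.5
   vertex 2.0 3.5 6.0
  endloop
 endfacet
 facet normal 0.870 -0.490 0.054
  outer loop
   vertex 4.5 2.0 6.0
   vertex 4.0 0.5 0.5
   vertex 6.0 4.5 4.5
  endloop
 endfacet
 facet normal -0.273 0.957 0.098
  outer loop
   vertex 2.5 4.0 2.5
   vertex 2.0 3.5 6.0
   vertex 6.0 5.0 2.5
  endloop
 endfacet
 facet normal -0.411 -0.684 0.602
  outer loop
   vertex 2.5 1.0 3.5
   vertex 4.5 2.0 6.0
   vertex 2.0 3.5 6.0
  endloop
 endfacet
 facet normal 0.171 -0.954 0.245
  outer loop
   vertex 2.5 1.0 3.5
   vertex 4.0 0.5 0.5
   vertex 4.5 2.0 6.0
  endloop
 endfacet
 facet normal -0.988 -0.049 -0.148
  outer loop
   vertex 2.5 1.0 3.5
   vertex 2.0 3.5 6.0
   vertex 2.5 4.0 2.5
  endloop
 endfacet
 facet normal -0.895 -0.141 -0.424
  outer loop
   vertex 2.5 1.0 3.5
   vertex 2.5 4.0 2.5
   vertex 4.0 0.5 0.5
  endloop
 endfacet
 facet normal 0.391 0.223 -0.893
  outer loop
   vertex 4.0 2.5 1.0
   vertex 6.0 5.0 2.5
   vertex 4.0 0.5 0.5
  endloop
 endfacet
 facet normal -0.588 0.196 -0.784
  outer loop
   vertex 4.0 2.5 1.0
   vertex 4.0 0.5 0.5
   vertex 2.5 4.0 2.5
  endloop
 endfacet
 facet normal -0.173 0.605 -0.777
  outer loop
   vertex 4.0 2.5 1.0
   vertex 2.5 4.0 2.5
   vertex 6.0 5.0 2.5
  endloop
 endfacet
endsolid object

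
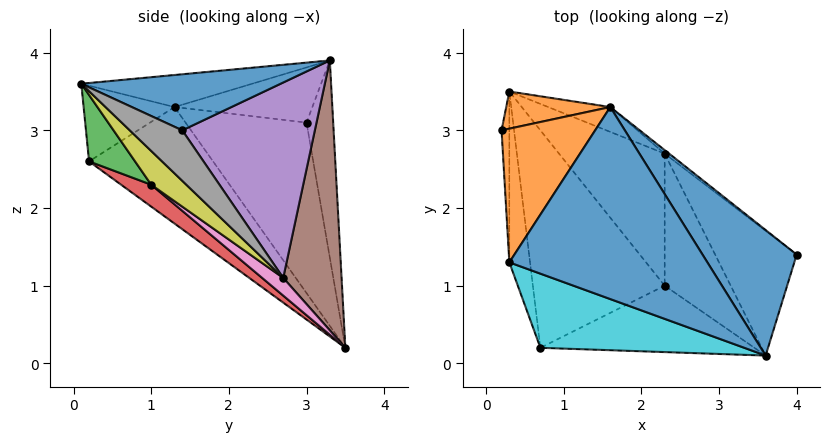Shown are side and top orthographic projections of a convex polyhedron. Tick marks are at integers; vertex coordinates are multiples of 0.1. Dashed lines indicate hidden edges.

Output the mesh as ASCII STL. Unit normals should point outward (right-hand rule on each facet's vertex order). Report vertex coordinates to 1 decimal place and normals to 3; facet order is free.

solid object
 facet normal 0.498 0.233 0.836
  outer loop
   vertex 1.6 3.3 3.9
   vertex 3.6 0.1 3.6
   vertex 4.0 1.4 3.0
  endloop
 endfacet
 facet normal -0.290 0.945 0.153
  outer loop
   vertex 1.6 3.3 3.9
   vertex 0.3 3.5 0.2
   vertex 0.2 3.0 3.1
  endloop
 endfacet
 facet normal 0.215 -0.689 -0.692
  outer loop
   vertex 2.3 1.0 2.3
   vertex 3.6 0.1 3.6
   vertex 0.7 0.2 2.6
  endloop
 endfacet
 facet normal 0.134 -0.572 -0.809
  outer loop
   vertex 2.3 1.0 2.3
   vertex 0.7 0.2 2.6
   vertex 0.3 3.5 0.2
  endloop
 endfacet
 facet normal 0.617 0.787 -0.014
  outer loop
   vertex 2.3 2.7 1.1
   vertex 1.6 3.3 3.9
   vertex 4.0 1.4 3.0
  endloop
 endfacet
 facet normal 0.406 0.909 -0.093
  outer loop
   vertex 2.3 2.7 1.1
   vertex 0.3 3.5 0.2
   vertex 1.6 3.3 3.9
  endloop
 endfacet
 facet normal 0.136 -0.571 -0.809
  outer loop
   vertex 2.3 2.7 1.1
   vertex 2.3 1.0 2.3
   vertex 0.3 3.5 0.2
  endloop
 endfacet
 facet normal 0.460 -0.485 -0.744
  outer loop
   vertex 2.3 2.7 1.1
   vertex 4.0 1.4 3.0
   vertex 3.6 0.1 3.6
  endloop
 endfacet
 facet normal 0.385 -0.532 -0.754
  outer loop
   vertex 2.3 2.7 1.1
   vertex 3.6 0.1 3.6
   vertex 2.3 1.0 2.3
  endloop
 endfacet
 facet normal -0.282 -0.586 0.760
  outer loop
   vertex 0.3 1.3 3.3
   vertex 0.7 0.2 2.6
   vertex 3.6 0.1 3.6
  endloop
 endfacet
 facet normal -0.157 -0.189 0.969
  outer loop
   vertex 0.3 1.3 3.3
   vertex 3.6 0.1 3.6
   vertex 1.6 3.3 3.9
  endloop
 endfacet
 facet normal -0.506 0.071 0.859
  outer loop
   vertex 0.3 1.3 3.3
   vertex 1.6 3.3 3.9
   vertex 0.2 3.0 3.1
  endloop
 endfacet
 facet normal -0.997 -0.064 -0.045
  outer loop
   vertex 0.3 1.3 3.3
   vertex 0.2 3.0 3.1
   vertex 0.3 3.5 0.2
  endloop
 endfacet
 facet normal -0.956 -0.239 -0.170
  outer loop
   vertex 0.3 1.3 3.3
   vertex 0.3 3.5 0.2
   vertex 0.7 0.2 2.6
  endloop
 endfacet
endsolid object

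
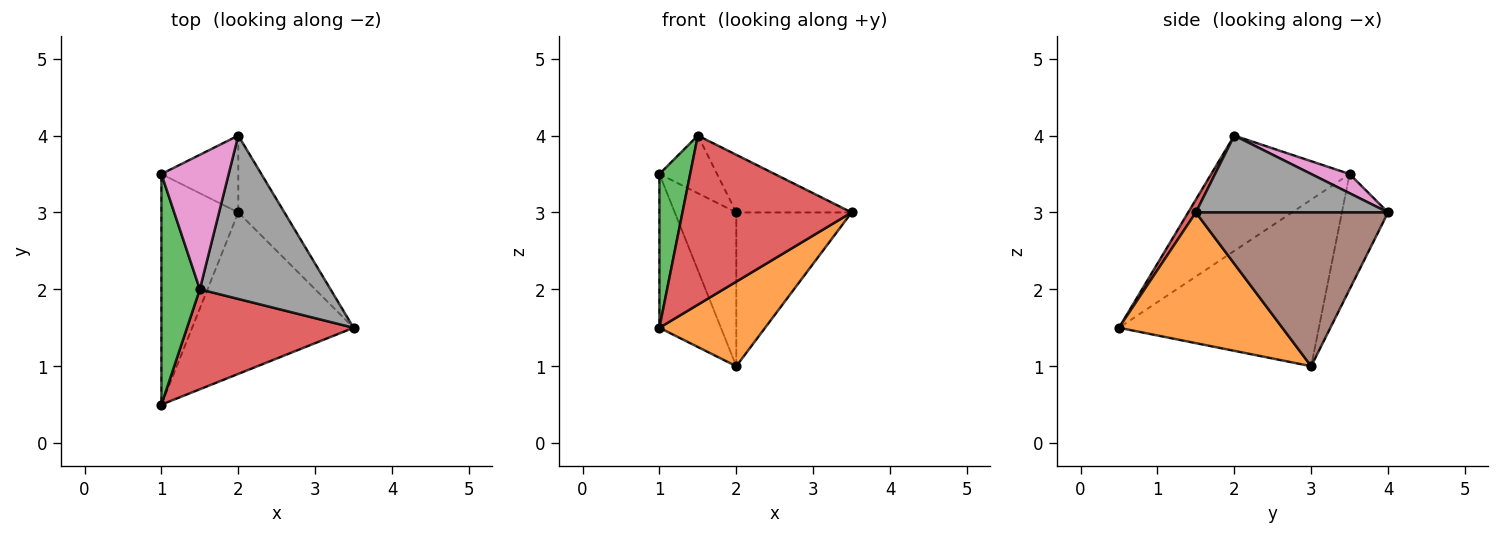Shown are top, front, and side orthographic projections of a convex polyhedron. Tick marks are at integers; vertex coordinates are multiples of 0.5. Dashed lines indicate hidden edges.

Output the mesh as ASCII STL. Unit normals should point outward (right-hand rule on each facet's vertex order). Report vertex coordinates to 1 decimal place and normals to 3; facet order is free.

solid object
 facet normal -0.874 0.269 -0.404
  outer loop
   vertex 2.0 3.0 1.0
   vertex 1.0 0.5 1.5
   vertex 1.0 3.5 3.5
  endloop
 endfacet
 facet normal 0.583 -0.377 -0.720
  outer loop
   vertex 2.0 3.0 1.0
   vertex 3.5 1.5 3.0
   vertex 1.0 0.5 1.5
  endloop
 endfacet
 facet normal -0.928 -0.206 0.309
  outer loop
   vertex 1.5 2.0 4.0
   vertex 1.0 3.5 3.5
   vertex 1.0 0.5 1.5
  endloop
 endfacet
 facet normal 0.039 -0.860 0.508
  outer loop
   vertex 1.5 2.0 4.0
   vertex 1.0 0.5 1.5
   vertex 3.5 1.5 3.0
  endloop
 endfacet
 facet normal -0.557 0.743 -0.371
  outer loop
   vertex 2.0 4.0 3.0
   vertex 2.0 3.0 1.0
   vertex 1.0 3.5 3.5
  endloop
 endfacet
 facet normal 0.830 0.498 -0.249
  outer loop
   vertex 2.0 4.0 3.0
   vertex 3.5 1.5 3.0
   vertex 2.0 3.0 1.0
  endloop
 endfacet
 facet normal 0.254 0.381 0.889
  outer loop
   vertex 2.0 4.0 3.0
   vertex 1.0 3.5 3.5
   vertex 1.5 2.0 4.0
  endloop
 endfacet
 facet normal 0.485 0.291 0.825
  outer loop
   vertex 2.0 4.0 3.0
   vertex 1.5 2.0 4.0
   vertex 3.5 1.5 3.0
  endloop
 endfacet
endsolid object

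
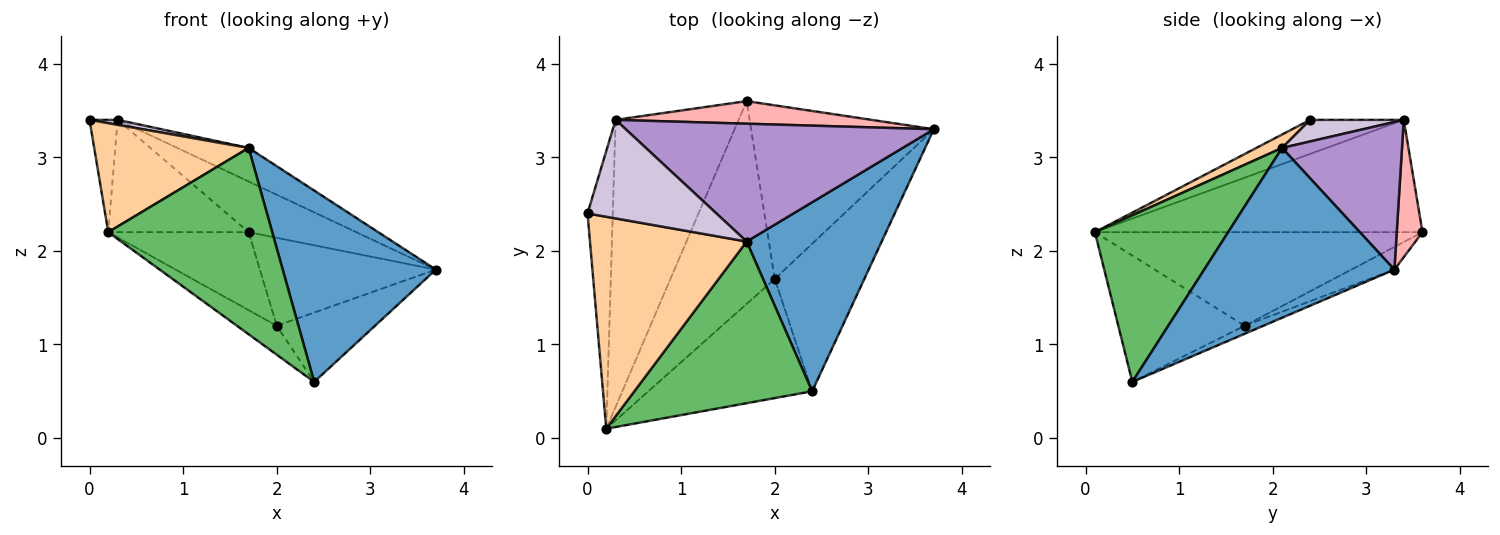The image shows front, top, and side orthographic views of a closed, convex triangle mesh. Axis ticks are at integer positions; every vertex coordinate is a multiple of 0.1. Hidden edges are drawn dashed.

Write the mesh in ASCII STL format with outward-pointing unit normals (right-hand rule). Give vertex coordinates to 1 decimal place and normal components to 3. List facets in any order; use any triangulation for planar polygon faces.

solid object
 facet normal 0.662 -0.533 0.527
  outer loop
   vertex 1.7 2.1 3.1
   vertex 2.4 0.5 0.6
   vertex 3.7 3.3 1.8
  endloop
 endfacet
 facet normal -0.081 0.424 -0.902
  outer loop
   vertex 2.0 1.7 1.2
   vertex 3.7 3.3 1.8
   vertex 2.4 0.5 0.6
  endloop
 endfacet
 facet normal -0.110 0.449 -0.887
  outer loop
   vertex 2.0 1.7 1.2
   vertex 1.7 3.6 2.2
   vertex 3.7 3.3 1.8
  endloop
 endfacet
 facet normal 0.076 -0.456 0.887
  outer loop
   vertex 0.2 0.1 2.2
   vertex 1.7 2.1 3.1
   vertex 0.0 2.4 3.4
  endloop
 endfacet
 facet normal 0.523 -0.644 0.558
  outer loop
   vertex 0.2 0.1 2.2
   vertex 2.4 0.5 0.6
   vertex 1.7 2.1 3.1
  endloop
 endfacet
 facet normal -0.600 0.189 -0.778
  outer loop
   vertex 0.2 0.1 2.2
   vertex 2.0 1.7 1.2
   vertex 2.4 0.5 0.6
  endloop
 endfacet
 facet normal -0.642 0.275 -0.716
  outer loop
   vertex 0.2 0.1 2.2
   vertex 1.7 3.6 2.2
   vertex 2.0 1.7 1.2
  endloop
 endfacet
 facet normal 0.213 0.892 0.398
  outer loop
   vertex 0.3 3.4 3.4
   vertex 3.7 3.3 1.8
   vertex 1.7 3.6 2.2
  endloop
 endfacet
 facet normal 0.418 0.249 0.873
  outer loop
   vertex 0.3 3.4 3.4
   vertex 1.7 2.1 3.1
   vertex 3.7 3.3 1.8
  endloop
 endfacet
 facet normal 0.165 -0.050 0.985
  outer loop
   vertex 0.3 3.4 3.4
   vertex 0.0 2.4 3.4
   vertex 1.7 2.1 3.1
  endloop
 endfacet
 facet normal -0.781 0.234 -0.579
  outer loop
   vertex 0.3 3.4 3.4
   vertex 0.2 0.1 2.2
   vertex 0.0 2.4 3.4
  endloop
 endfacet
 facet normal -0.648 0.278 -0.709
  outer loop
   vertex 0.3 3.4 3.4
   vertex 1.7 3.6 2.2
   vertex 0.2 0.1 2.2
  endloop
 endfacet
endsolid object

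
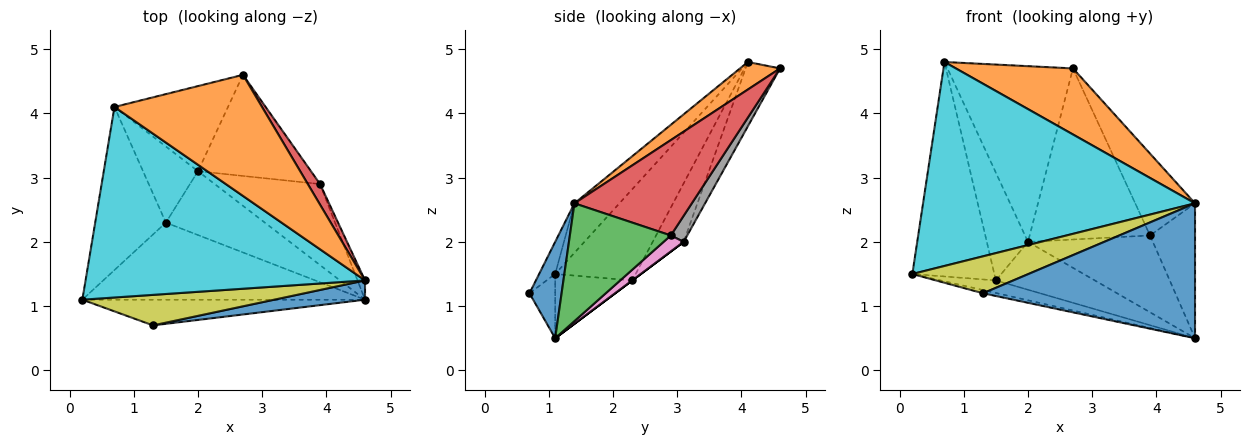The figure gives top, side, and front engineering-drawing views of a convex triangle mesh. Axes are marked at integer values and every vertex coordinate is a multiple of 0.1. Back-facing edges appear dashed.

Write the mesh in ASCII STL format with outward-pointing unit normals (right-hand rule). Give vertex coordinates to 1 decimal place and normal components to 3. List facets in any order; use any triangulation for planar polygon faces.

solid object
 facet normal -0.220 0.121 -0.968
  outer loop
   vertex 1.3 0.7 1.2
   vertex 0.2 1.1 1.5
   vertex 4.6 1.1 0.5
  endloop
 endfacet
 facet normal -0.240 0.874 -0.423
  outer loop
   vertex 0.7 4.1 4.8
   vertex 2.7 4.6 4.7
   vertex 2.0 3.1 2.0
  endloop
 endfacet
 facet normal -0.219 0.157 -0.963
  outer loop
   vertex 1.5 2.3 1.4
   vertex 4.6 1.1 0.5
   vertex 0.2 1.1 1.5
  endloop
 endfacet
 facet normal 0.000 0.600 -0.800
  outer loop
   vertex 1.5 2.3 1.4
   vertex 2.0 3.1 2.0
   vertex 4.6 1.1 0.5
  endloop
 endfacet
 facet normal -0.616 0.627 -0.477
  outer loop
   vertex 1.5 2.3 1.4
   vertex 0.2 1.1 1.5
   vertex 0.7 4.1 4.8
  endloop
 endfacet
 facet normal -0.524 0.696 -0.492
  outer loop
   vertex 1.5 2.3 1.4
   vertex 0.7 4.1 4.8
   vertex 2.0 3.1 2.0
  endloop
 endfacet
 facet normal 0.110 0.684 -0.721
  outer loop
   vertex 3.9 2.9 2.1
   vertex 4.6 1.1 0.5
   vertex 2.0 3.1 2.0
  endloop
 endfacet
 facet normal 0.117 0.855 -0.505
  outer loop
   vertex 3.9 2.9 2.1
   vertex 2.0 3.1 2.0
   vertex 2.7 4.6 4.7
  endloop
 endfacet
 facet normal -0.106 -0.767 0.633
  outer loop
   vertex 4.6 1.4 2.6
   vertex 0.2 1.1 1.5
   vertex 1.3 0.7 1.2
  endloop
 endfacet
 facet normal -0.120 -0.725 0.678
  outer loop
   vertex 4.6 1.4 2.6
   vertex 0.7 4.1 4.8
   vertex 0.2 1.1 1.5
  endloop
 endfacet
 facet normal 0.148 -0.979 0.140
  outer loop
   vertex 4.6 1.4 2.6
   vertex 1.3 0.7 1.2
   vertex 4.6 1.1 0.5
  endloop
 endfacet
 facet normal 0.161 -0.473 0.866
  outer loop
   vertex 4.6 1.4 2.6
   vertex 2.7 4.6 4.7
   vertex 0.7 4.1 4.8
  endloop
 endfacet
 facet normal 0.912 0.406 -0.058
  outer loop
   vertex 4.6 1.4 2.6
   vertex 4.6 1.1 0.5
   vertex 3.9 2.9 2.1
  endloop
 endfacet
 facet normal 0.885 0.451 0.114
  outer loop
   vertex 4.6 1.4 2.6
   vertex 3.9 2.9 2.1
   vertex 2.7 4.6 4.7
  endloop
 endfacet
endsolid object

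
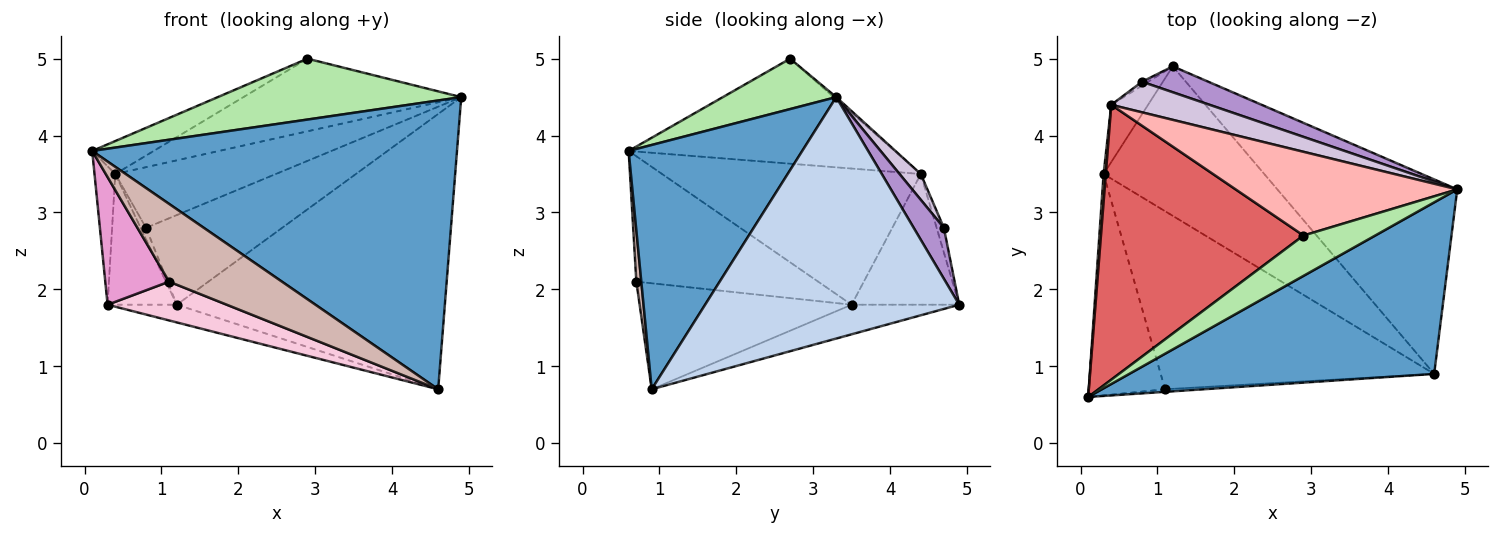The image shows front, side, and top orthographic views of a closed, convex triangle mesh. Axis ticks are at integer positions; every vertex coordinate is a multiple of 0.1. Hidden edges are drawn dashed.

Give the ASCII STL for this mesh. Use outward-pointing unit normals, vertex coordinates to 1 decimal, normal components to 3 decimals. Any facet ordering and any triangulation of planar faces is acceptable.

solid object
 facet normal 0.379 -0.796 0.473
  outer loop
   vertex 4.6 0.9 0.7
   vertex 4.9 3.3 4.5
   vertex 0.1 0.6 3.8
  endloop
 endfacet
 facet normal 0.612 0.646 -0.456
  outer loop
   vertex 4.6 0.9 0.7
   vertex 1.2 4.9 1.8
   vertex 4.9 3.3 4.5
  endloop
 endfacet
 facet normal -0.180 0.116 -0.977
  outer loop
   vertex 0.3 3.5 1.8
   vertex 1.2 4.9 1.8
   vertex 4.6 0.9 0.7
  endloop
 endfacet
 facet normal -0.997 0.080 0.016
  outer loop
   vertex 0.3 3.5 1.8
   vertex 0.1 0.6 3.8
   vertex 0.4 4.4 3.5
  endloop
 endfacet
 facet normal -0.819 0.526 -0.230
  outer loop
   vertex 0.3 3.5 1.8
   vertex 0.4 4.4 3.5
   vertex 1.2 4.9 1.8
  endloop
 endfacet
 facet normal 0.362 -0.777 0.515
  outer loop
   vertex 2.9 2.7 5.0
   vertex 0.1 0.6 3.8
   vertex 4.9 3.3 4.5
  endloop
 endfacet
 facet normal -0.458 0.106 0.883
  outer loop
   vertex 2.9 2.7 5.0
   vertex 0.4 4.4 3.5
   vertex 0.1 0.6 3.8
  endloop
 endfacet
 facet normal -0.008 0.655 0.755
  outer loop
   vertex 2.9 2.7 5.0
   vertex 4.9 3.3 4.5
   vertex 0.4 4.4 3.5
  endloop
 endfacet
 facet normal 0.208 0.940 0.271
  outer loop
   vertex 0.8 4.7 2.8
   vertex 4.9 3.3 4.5
   vertex 1.2 4.9 1.8
  endloop
 endfacet
 facet normal 0.117 0.887 0.447
  outer loop
   vertex 0.8 4.7 2.8
   vertex 0.4 4.4 3.5
   vertex 4.9 3.3 4.5
  endloop
 endfacet
 facet normal -0.784 0.588 -0.196
  outer loop
   vertex 0.8 4.7 2.8
   vertex 1.2 4.9 1.8
   vertex 0.4 4.4 3.5
  endloop
 endfacet
 facet normal 0.044 -0.998 -0.033
  outer loop
   vertex 1.1 0.7 2.1
   vertex 4.6 0.9 0.7
   vertex 0.1 0.6 3.8
  endloop
 endfacet
 facet normal -0.818 -0.287 -0.498
  outer loop
   vertex 1.1 0.7 2.1
   vertex 0.1 0.6 3.8
   vertex 0.3 3.5 1.8
  endloop
 endfacet
 facet normal -0.354 -0.199 -0.914
  outer loop
   vertex 1.1 0.7 2.1
   vertex 0.3 3.5 1.8
   vertex 4.6 0.9 0.7
  endloop
 endfacet
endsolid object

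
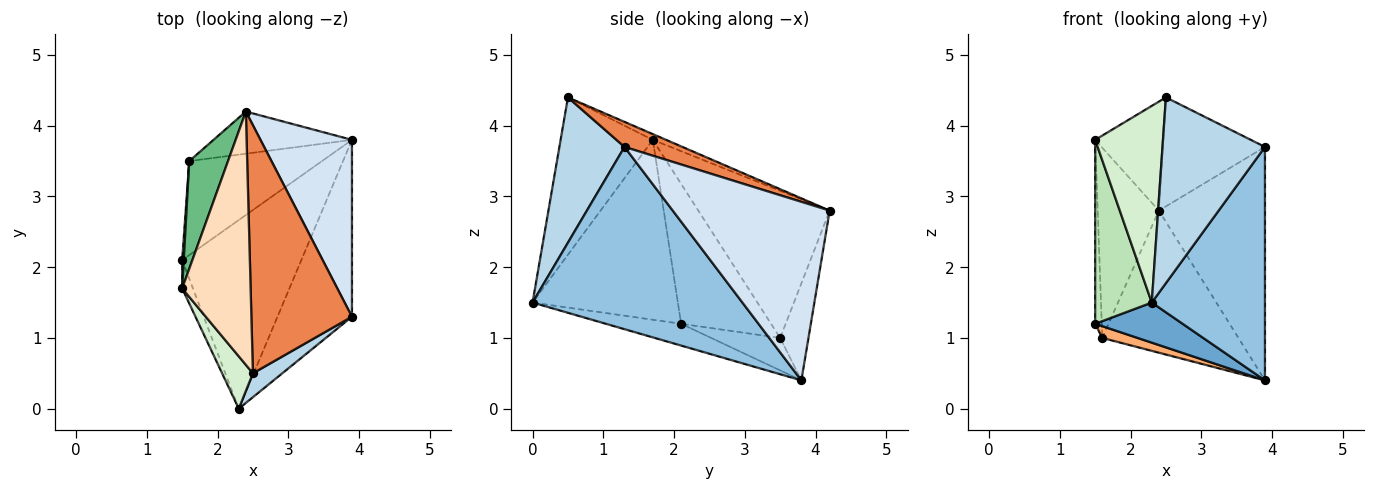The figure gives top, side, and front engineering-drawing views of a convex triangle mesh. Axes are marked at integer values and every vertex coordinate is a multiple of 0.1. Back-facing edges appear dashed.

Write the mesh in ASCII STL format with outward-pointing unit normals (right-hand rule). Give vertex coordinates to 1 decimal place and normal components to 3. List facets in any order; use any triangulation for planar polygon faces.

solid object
 facet normal -0.176 -0.205 -0.963
  outer loop
   vertex 2.3 0.0 1.5
   vertex 1.5 2.1 1.2
   vertex 3.9 3.8 0.4
  endloop
 endfacet
 facet normal 0.828 -0.447 -0.338
  outer loop
   vertex 3.9 1.3 3.7
   vertex 2.3 0.0 1.5
   vertex 3.9 3.8 0.4
  endloop
 endfacet
 facet normal 0.533 -0.839 0.108
  outer loop
   vertex 3.9 1.3 3.7
   vertex 2.5 0.5 4.4
   vertex 2.3 0.0 1.5
  endloop
 endfacet
 facet normal 0.763 0.516 0.391
  outer loop
   vertex 3.9 1.3 3.7
   vertex 3.9 3.8 0.4
   vertex 2.4 4.2 2.8
  endloop
 endfacet
 facet normal 0.222 0.392 0.893
  outer loop
   vertex 3.9 1.3 3.7
   vertex 2.4 4.2 2.8
   vertex 2.5 0.5 4.4
  endloop
 endfacet
 facet normal -0.236 -0.121 -0.964
  outer loop
   vertex 1.6 3.5 1.0
   vertex 3.9 3.8 0.4
   vertex 1.5 2.1 1.2
  endloop
 endfacet
 facet normal -0.195 0.940 -0.279
  outer loop
   vertex 1.6 3.5 1.0
   vertex 2.4 4.2 2.8
   vertex 3.9 3.8 0.4
  endloop
 endfacet
 facet normal -0.077 0.394 0.916
  outer loop
   vertex 1.5 1.7 3.8
   vertex 2.5 0.5 4.4
   vertex 2.4 4.2 2.8
  endloop
 endfacet
 facet normal -0.882 0.410 0.232
  outer loop
   vertex 1.5 1.7 3.8
   vertex 2.4 4.2 2.8
   vertex 1.6 3.5 1.0
  endloop
 endfacet
 facet normal -0.997 0.073 0.011
  outer loop
   vertex 1.5 1.7 3.8
   vertex 1.6 3.5 1.0
   vertex 1.5 2.1 1.2
  endloop
 endfacet
 facet normal -0.930 -0.362 -0.056
  outer loop
   vertex 1.5 1.7 3.8
   vertex 1.5 2.1 1.2
   vertex 2.3 0.0 1.5
  endloop
 endfacet
 facet normal -0.796 -0.585 0.156
  outer loop
   vertex 1.5 1.7 3.8
   vertex 2.3 0.0 1.5
   vertex 2.5 0.5 4.4
  endloop
 endfacet
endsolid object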